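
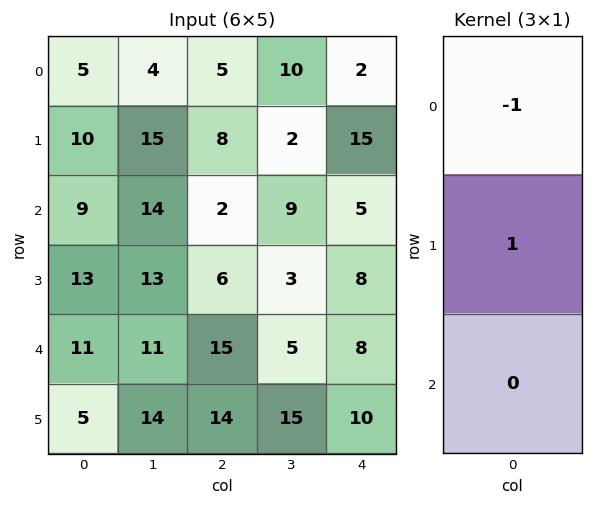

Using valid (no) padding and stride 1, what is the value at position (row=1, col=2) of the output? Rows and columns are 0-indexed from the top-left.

-6

The receptive field on the input at this output position is [8 / 2 / 6]. Elementwise product with the kernel and sum: 8·-1 + 2·1.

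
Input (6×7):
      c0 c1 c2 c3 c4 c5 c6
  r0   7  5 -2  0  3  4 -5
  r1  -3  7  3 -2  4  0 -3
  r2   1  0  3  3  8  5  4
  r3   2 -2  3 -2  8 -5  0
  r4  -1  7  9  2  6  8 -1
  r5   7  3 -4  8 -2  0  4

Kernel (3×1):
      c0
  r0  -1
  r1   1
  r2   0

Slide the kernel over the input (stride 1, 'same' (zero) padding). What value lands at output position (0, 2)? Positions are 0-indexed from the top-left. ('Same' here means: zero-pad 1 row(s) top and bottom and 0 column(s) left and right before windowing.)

The receptive field on the zero-padded input at this output position is [0 / -2 / 3]. Elementwise product with the kernel and sum: 0·-1 + -2·1.

-2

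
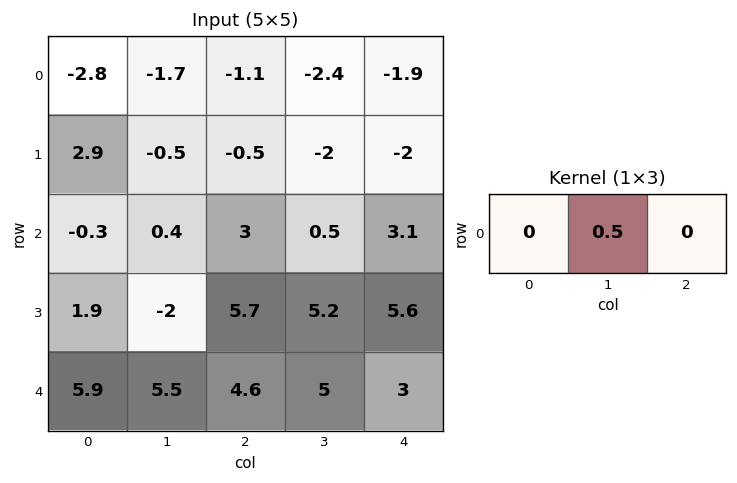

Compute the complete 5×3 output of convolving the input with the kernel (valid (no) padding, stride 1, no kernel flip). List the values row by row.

-0.85 -0.55 -1.2
-0.25 -0.25 -1
0.2 1.5 0.25
-1 2.85 2.6
2.75 2.3 2.5

Output[0,0]: The receptive field on the input at this output position is [-2.8 -1.7 -1.1]. Elementwise product with the kernel and sum: -1.7·0.5.
Output[0,1]: The receptive field on the input at this output position is [-1.7 -1.1 -2.4]. Elementwise product with the kernel and sum: -1.1·0.5.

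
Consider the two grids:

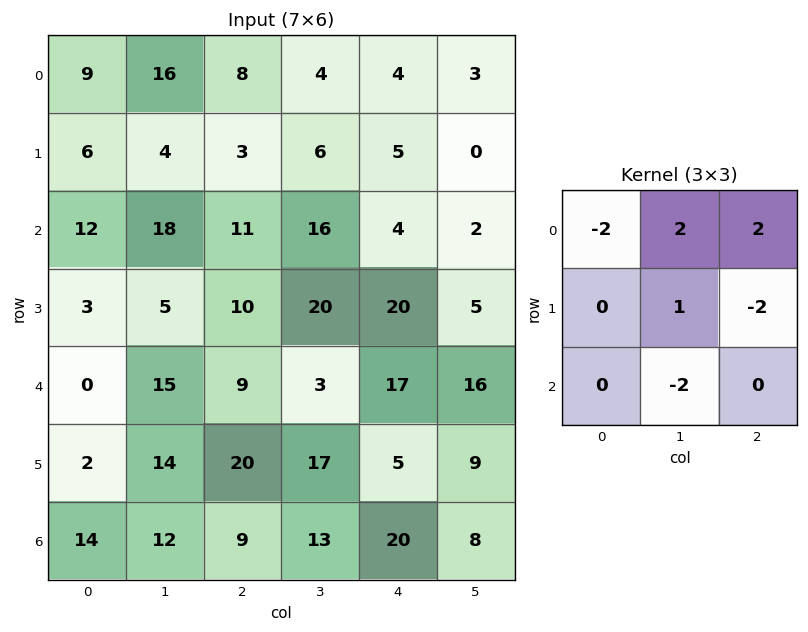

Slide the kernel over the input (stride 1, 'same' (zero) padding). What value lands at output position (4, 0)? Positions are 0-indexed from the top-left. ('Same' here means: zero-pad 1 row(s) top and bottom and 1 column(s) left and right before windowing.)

-18

The receptive field on the zero-padded input at this output position is [0 3 5 / 0 0 15 / 0 2 14]. Elementwise product with the kernel and sum: 0·-2 + 3·2 + 5·2 + 0·1 + 15·-2 + 2·-2.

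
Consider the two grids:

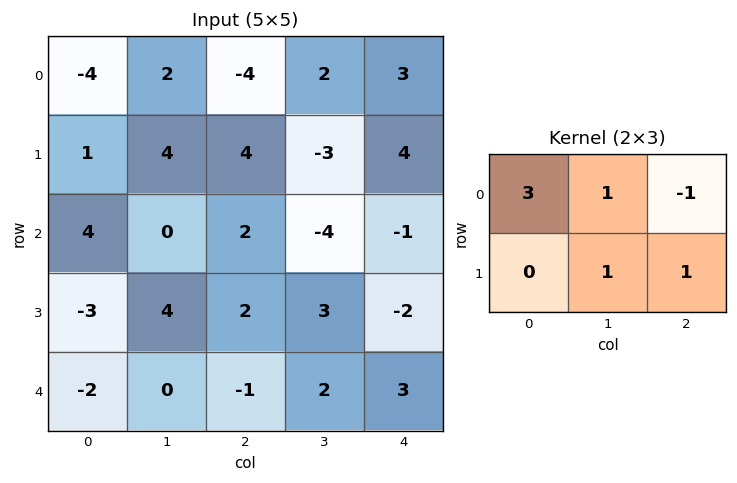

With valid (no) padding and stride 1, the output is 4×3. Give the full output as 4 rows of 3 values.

2 1 -12
5 17 0
16 11 4
-8 12 16

Output[0,0]: The receptive field on the input at this output position is [-4 2 -4 / 1 4 4]. Elementwise product with the kernel and sum: -4·3 + 2·1 + -4·-1 + 4·1 + 4·1.
Output[0,1]: The receptive field on the input at this output position is [2 -4 2 / 4 4 -3]. Elementwise product with the kernel and sum: 2·3 + -4·1 + 2·-1 + 4·1 + -3·1.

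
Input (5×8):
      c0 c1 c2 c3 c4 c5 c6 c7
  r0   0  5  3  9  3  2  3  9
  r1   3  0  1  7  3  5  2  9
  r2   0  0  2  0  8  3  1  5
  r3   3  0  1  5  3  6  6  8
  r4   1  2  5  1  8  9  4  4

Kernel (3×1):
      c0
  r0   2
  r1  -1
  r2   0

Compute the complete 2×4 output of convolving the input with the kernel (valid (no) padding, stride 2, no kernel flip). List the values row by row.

-3 5 3 4
-3 3 13 -4

Output[0,0]: The receptive field on the input at this output position is [0 / 3 / 0]. Elementwise product with the kernel and sum: 0·2 + 3·-1.
Output[0,1]: The receptive field on the input at this output position is [3 / 1 / 2]. Elementwise product with the kernel and sum: 3·2 + 1·-1.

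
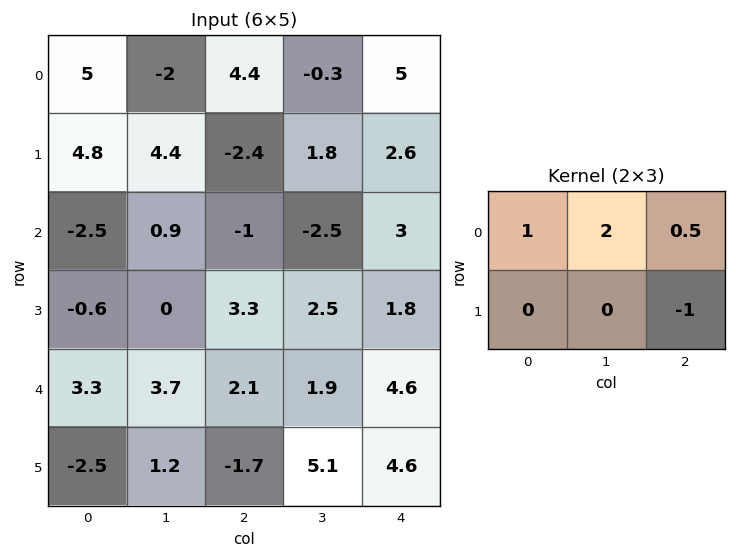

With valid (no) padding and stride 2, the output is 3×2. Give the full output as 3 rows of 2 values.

5.6 3.7
-4.5 -6.3
13.45 3.6

Output[0,0]: The receptive field on the input at this output position is [5 -2 4.4 / 4.8 4.4 -2.4]. Elementwise product with the kernel and sum: 5·1 + -2·2 + 4.4·0.5 + -2.4·-1.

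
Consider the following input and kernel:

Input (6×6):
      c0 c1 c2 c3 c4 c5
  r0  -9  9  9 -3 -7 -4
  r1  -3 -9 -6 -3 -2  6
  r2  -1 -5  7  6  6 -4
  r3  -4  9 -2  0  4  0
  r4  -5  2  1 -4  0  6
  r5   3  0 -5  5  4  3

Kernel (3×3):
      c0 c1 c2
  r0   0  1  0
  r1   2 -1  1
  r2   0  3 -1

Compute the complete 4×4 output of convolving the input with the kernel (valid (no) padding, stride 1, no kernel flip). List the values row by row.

-16 9 -2 17
30 -23 7 12
-19 34 -6 -4
3 -23 17 11

Output[0,0]: The receptive field on the input at this output position is [-9 9 9 / -3 -9 -6 / -1 -5 7]. Elementwise product with the kernel and sum: 9·1 + -3·2 + -9·-1 + -6·1 + -5·3 + 7·-1.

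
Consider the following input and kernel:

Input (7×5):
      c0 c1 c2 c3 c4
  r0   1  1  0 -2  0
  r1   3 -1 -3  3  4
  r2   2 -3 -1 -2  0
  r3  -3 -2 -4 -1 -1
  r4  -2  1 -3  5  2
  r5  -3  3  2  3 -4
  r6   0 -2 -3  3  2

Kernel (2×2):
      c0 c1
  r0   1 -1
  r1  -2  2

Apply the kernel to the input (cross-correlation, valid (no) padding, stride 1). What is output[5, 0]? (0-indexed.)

The receptive field on the input at this output position is [-3 3 / 0 -2]. Elementwise product with the kernel and sum: -3·1 + 3·-1 + 0·-2 + -2·2.

-10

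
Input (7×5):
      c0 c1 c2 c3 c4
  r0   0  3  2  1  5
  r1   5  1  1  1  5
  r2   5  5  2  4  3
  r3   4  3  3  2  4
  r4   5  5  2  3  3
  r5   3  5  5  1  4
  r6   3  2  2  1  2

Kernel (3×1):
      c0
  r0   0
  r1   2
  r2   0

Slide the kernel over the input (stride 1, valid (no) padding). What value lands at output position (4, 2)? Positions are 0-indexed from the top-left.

The receptive field on the input at this output position is [2 / 5 / 2]. Elementwise product with the kernel and sum: 5·2.

10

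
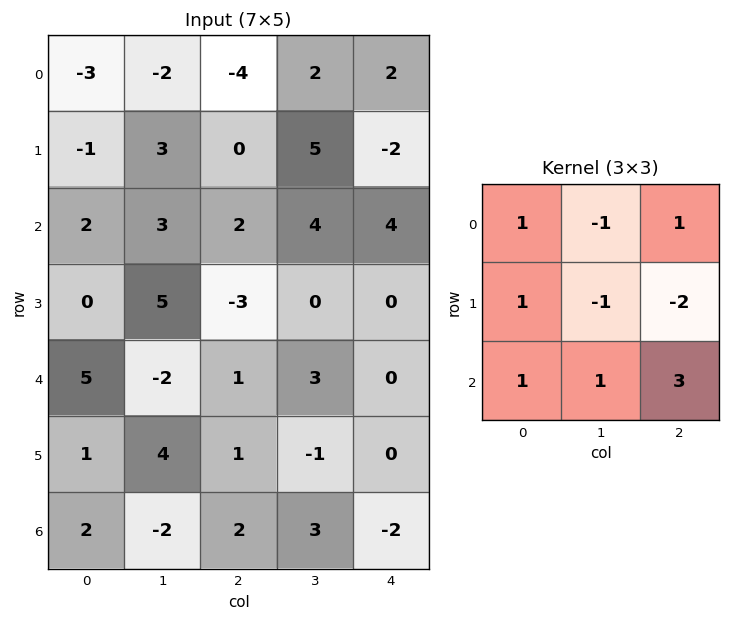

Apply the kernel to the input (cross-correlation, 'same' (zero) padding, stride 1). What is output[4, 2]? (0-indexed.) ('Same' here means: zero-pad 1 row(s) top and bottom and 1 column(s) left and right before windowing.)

The receptive field on the zero-padded input at this output position is [5 -3 0 / -2 1 3 / 4 1 -1]. Elementwise product with the kernel and sum: 5·1 + -3·-1 + 0·1 + -2·1 + 1·-1 + 3·-2 + 4·1 + 1·1 + -1·3.

1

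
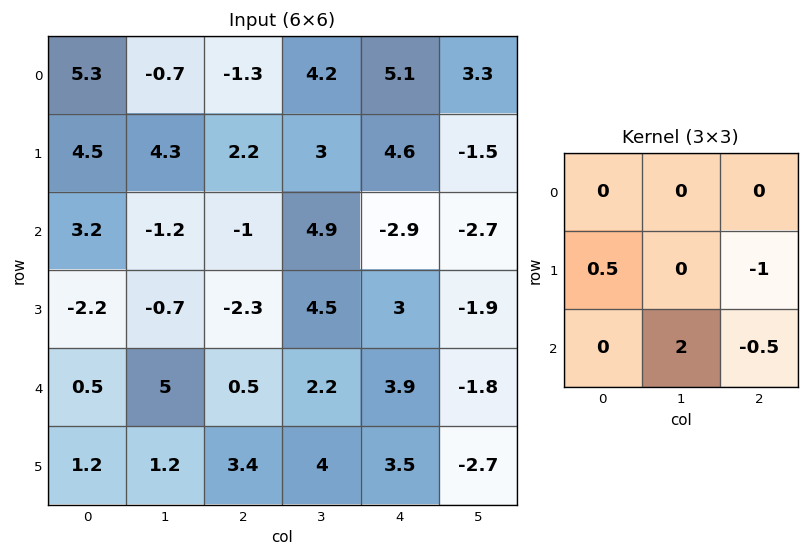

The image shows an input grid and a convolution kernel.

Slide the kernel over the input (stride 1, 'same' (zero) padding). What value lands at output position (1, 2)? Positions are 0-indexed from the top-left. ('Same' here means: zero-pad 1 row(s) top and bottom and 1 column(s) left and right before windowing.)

-5.3

The receptive field on the zero-padded input at this output position is [-0.7 -1.3 4.2 / 4.3 2.2 3 / -1.2 -1 4.9]. Elementwise product with the kernel and sum: 4.3·0.5 + 3·-1 + -1·2 + 4.9·-0.5.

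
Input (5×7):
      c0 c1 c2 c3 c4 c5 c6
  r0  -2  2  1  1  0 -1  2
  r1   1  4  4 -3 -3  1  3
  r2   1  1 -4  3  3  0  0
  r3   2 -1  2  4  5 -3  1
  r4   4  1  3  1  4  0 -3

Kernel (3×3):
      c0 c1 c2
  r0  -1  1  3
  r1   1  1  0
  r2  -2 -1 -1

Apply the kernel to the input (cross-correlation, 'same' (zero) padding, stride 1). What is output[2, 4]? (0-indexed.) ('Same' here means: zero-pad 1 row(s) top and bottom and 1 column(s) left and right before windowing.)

The receptive field on the zero-padded input at this output position is [-3 -3 1 / 3 3 0 / 4 5 -3]. Elementwise product with the kernel and sum: -3·-1 + -3·1 + 1·3 + 3·1 + 3·1 + 4·-2 + 5·-1 + -3·-1.

-1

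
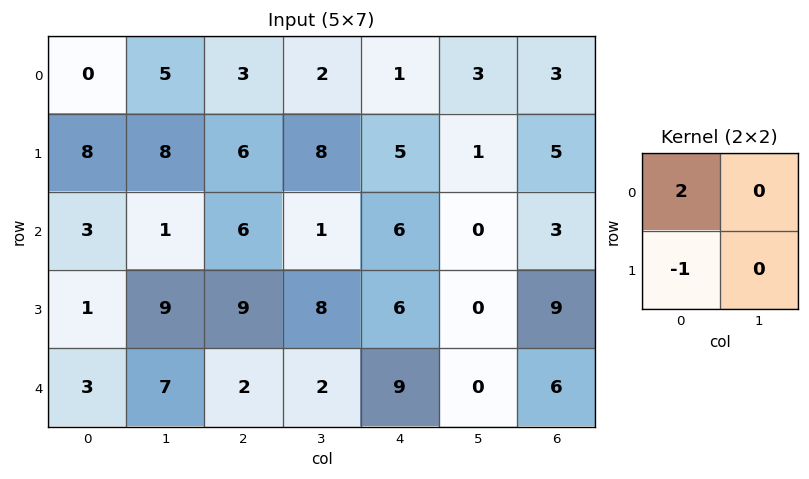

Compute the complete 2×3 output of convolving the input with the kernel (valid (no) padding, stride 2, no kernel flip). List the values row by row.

-8 0 -3
5 3 6

Output[0,0]: The receptive field on the input at this output position is [0 5 / 8 8]. Elementwise product with the kernel and sum: 0·2 + 8·-1.
Output[0,1]: The receptive field on the input at this output position is [3 2 / 6 8]. Elementwise product with the kernel and sum: 3·2 + 6·-1.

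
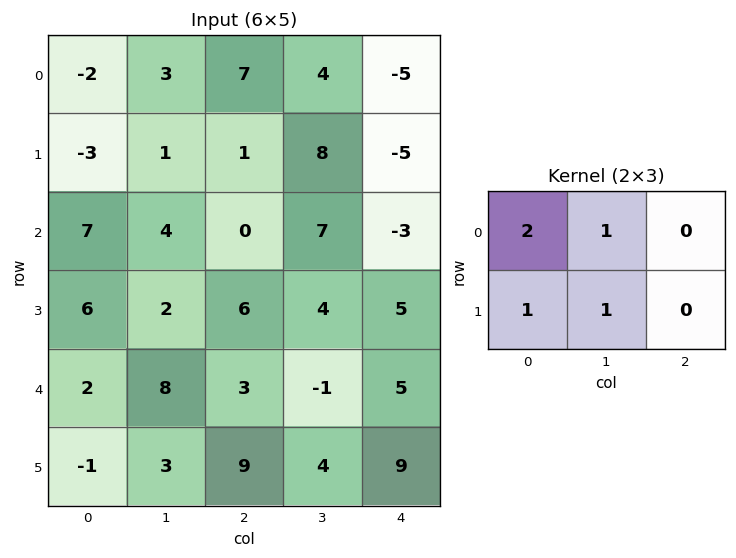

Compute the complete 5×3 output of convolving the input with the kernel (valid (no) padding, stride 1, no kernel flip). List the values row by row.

-3 15 27
6 7 17
26 16 17
24 21 18
14 31 18

Output[0,0]: The receptive field on the input at this output position is [-2 3 7 / -3 1 1]. Elementwise product with the kernel and sum: -2·2 + 3·1 + -3·1 + 1·1.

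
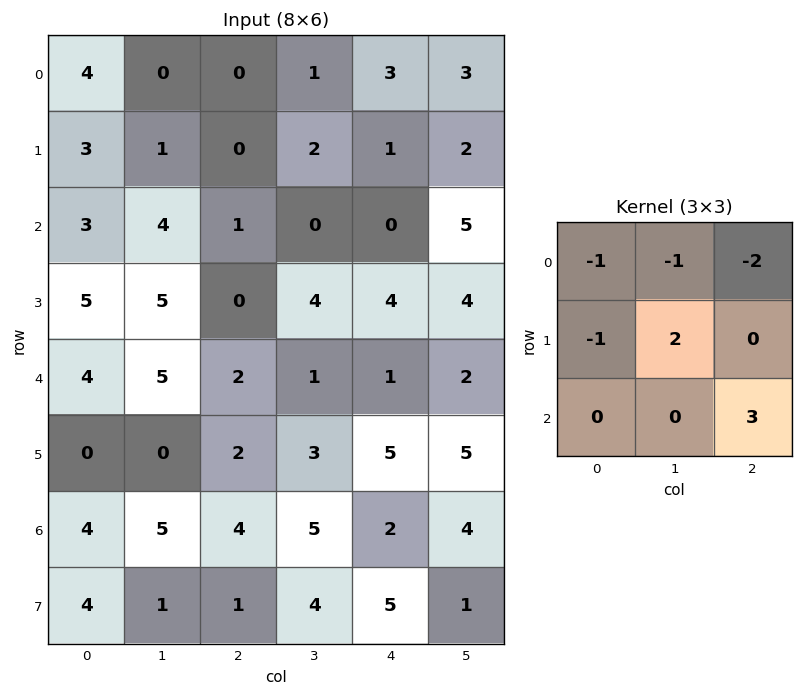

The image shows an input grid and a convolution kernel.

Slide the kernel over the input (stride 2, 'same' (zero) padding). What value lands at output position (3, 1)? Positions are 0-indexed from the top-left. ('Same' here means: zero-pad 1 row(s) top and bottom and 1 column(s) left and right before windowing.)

The receptive field on the zero-padded input at this output position is [0 2 3 / 5 4 5 / 1 1 4]. Elementwise product with the kernel and sum: 0·-1 + 2·-1 + 3·-2 + 5·-1 + 4·2 + 4·3.

7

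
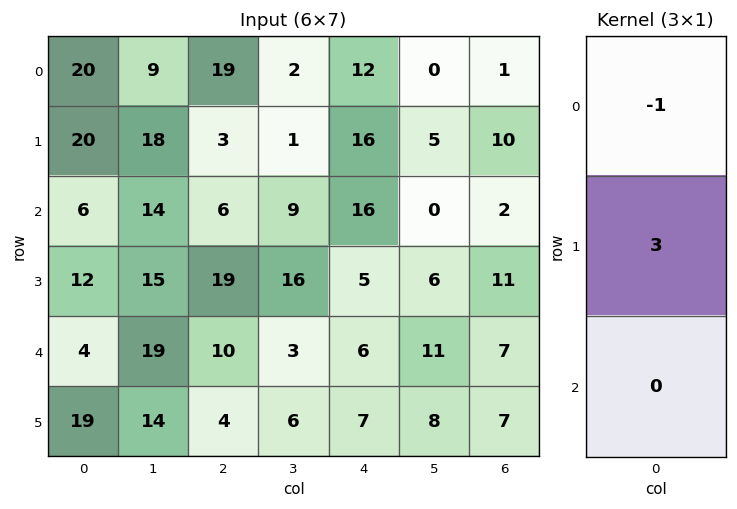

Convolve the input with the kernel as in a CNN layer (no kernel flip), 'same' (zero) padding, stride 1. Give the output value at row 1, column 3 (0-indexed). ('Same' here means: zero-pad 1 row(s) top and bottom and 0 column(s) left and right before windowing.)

The receptive field on the zero-padded input at this output position is [2 / 1 / 9]. Elementwise product with the kernel and sum: 2·-1 + 1·3.

1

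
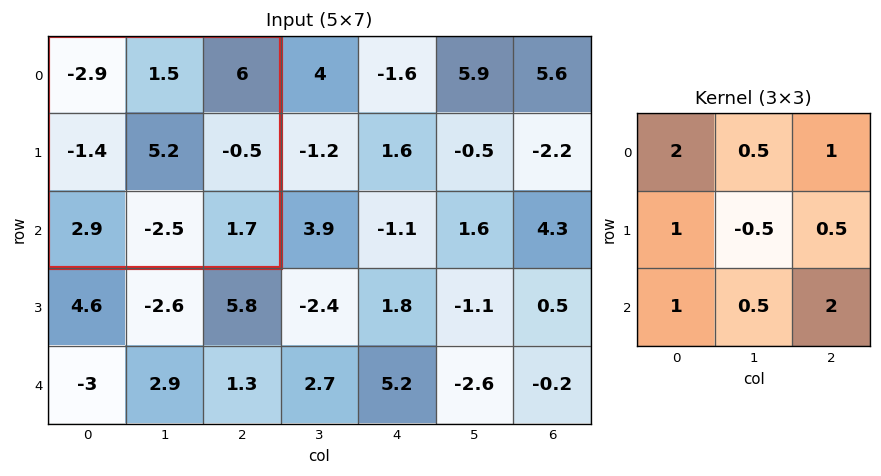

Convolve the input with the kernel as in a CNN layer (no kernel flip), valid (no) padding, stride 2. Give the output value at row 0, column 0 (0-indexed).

1.75

The receptive field on the input at this output position is [-2.9 1.5 6 / -1.4 5.2 -0.5 / 2.9 -2.5 1.7]. Elementwise product with the kernel and sum: -2.9·2 + 1.5·0.5 + 6·1 + -1.4·1 + 5.2·-0.5 + -0.5·0.5 + 2.9·1 + -2.5·0.5 + 1.7·2.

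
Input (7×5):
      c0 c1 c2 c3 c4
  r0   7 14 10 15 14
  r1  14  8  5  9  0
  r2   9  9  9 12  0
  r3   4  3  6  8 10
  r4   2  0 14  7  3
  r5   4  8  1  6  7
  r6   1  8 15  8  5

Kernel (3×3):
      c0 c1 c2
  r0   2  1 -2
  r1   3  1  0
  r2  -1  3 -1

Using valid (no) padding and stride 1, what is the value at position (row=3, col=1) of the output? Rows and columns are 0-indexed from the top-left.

-1

The receptive field on the input at this output position is [3 6 8 / 0 14 7 / 8 1 6]. Elementwise product with the kernel and sum: 3·2 + 6·1 + 8·-2 + 0·3 + 14·1 + 8·-1 + 1·3 + 6·-1.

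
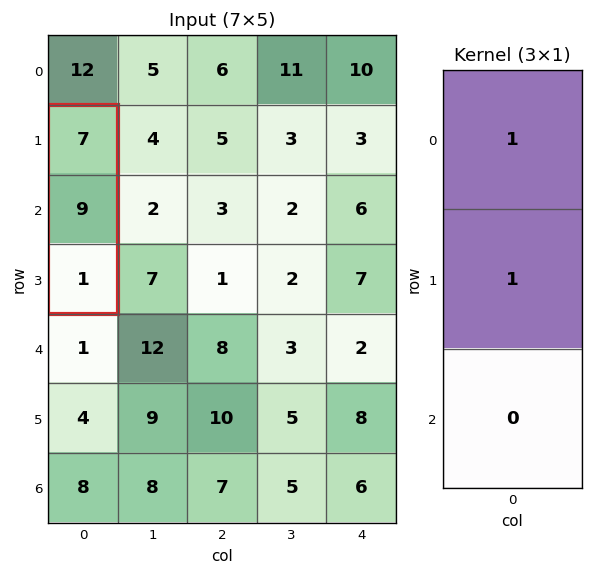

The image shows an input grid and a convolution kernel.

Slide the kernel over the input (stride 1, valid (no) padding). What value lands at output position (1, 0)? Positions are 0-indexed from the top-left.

The receptive field on the input at this output position is [7 / 9 / 1]. Elementwise product with the kernel and sum: 7·1 + 9·1.

16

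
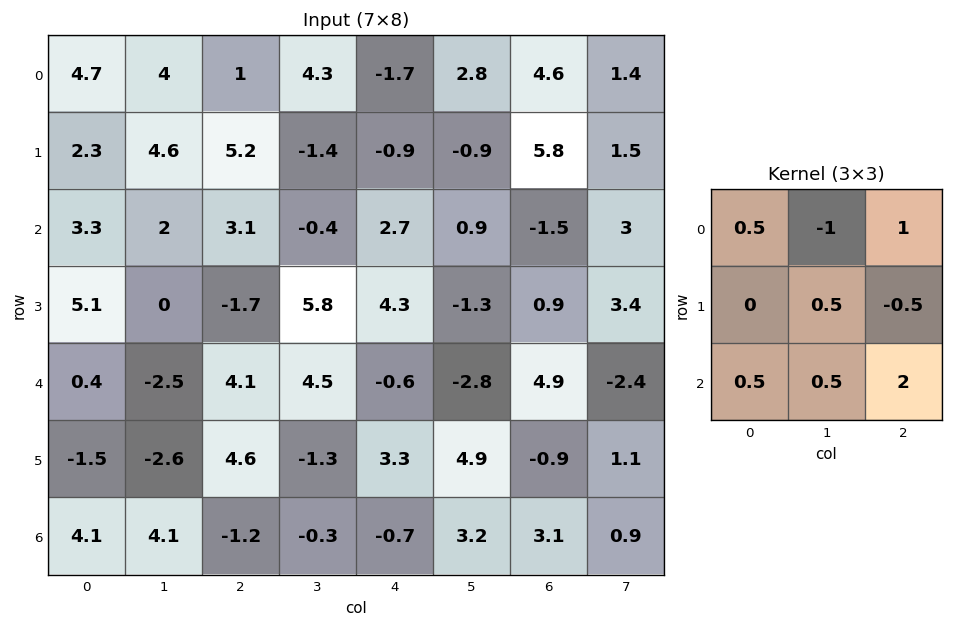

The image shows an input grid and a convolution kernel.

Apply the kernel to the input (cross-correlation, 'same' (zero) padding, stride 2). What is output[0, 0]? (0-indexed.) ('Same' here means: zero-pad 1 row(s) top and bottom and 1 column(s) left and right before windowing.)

10.7

The receptive field on the zero-padded input at this output position is [0 0 0 / 0 4.7 4 / 0 2.3 4.6]. Elementwise product with the kernel and sum: 0·0.5 + 0·-1 + 0·1 + 4.7·0.5 + 4·-0.5 + 0·0.5 + 2.3·0.5 + 4.6·2.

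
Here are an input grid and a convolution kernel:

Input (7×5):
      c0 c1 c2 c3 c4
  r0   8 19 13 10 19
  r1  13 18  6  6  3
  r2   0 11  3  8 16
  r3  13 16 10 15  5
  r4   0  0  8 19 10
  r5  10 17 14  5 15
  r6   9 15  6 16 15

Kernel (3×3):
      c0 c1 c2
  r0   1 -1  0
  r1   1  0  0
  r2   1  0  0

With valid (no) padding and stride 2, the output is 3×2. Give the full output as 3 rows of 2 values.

Output[0,0]: The receptive field on the input at this output position is [8 19 13 / 13 18 6 / 0 11 3]. Elementwise product with the kernel and sum: 8·1 + 19·-1 + 13·1 + 0·1.
Output[0,1]: The receptive field on the input at this output position is [13 10 19 / 6 6 3 / 3 8 16]. Elementwise product with the kernel and sum: 13·1 + 10·-1 + 6·1 + 3·1.

2 12
2 13
19 9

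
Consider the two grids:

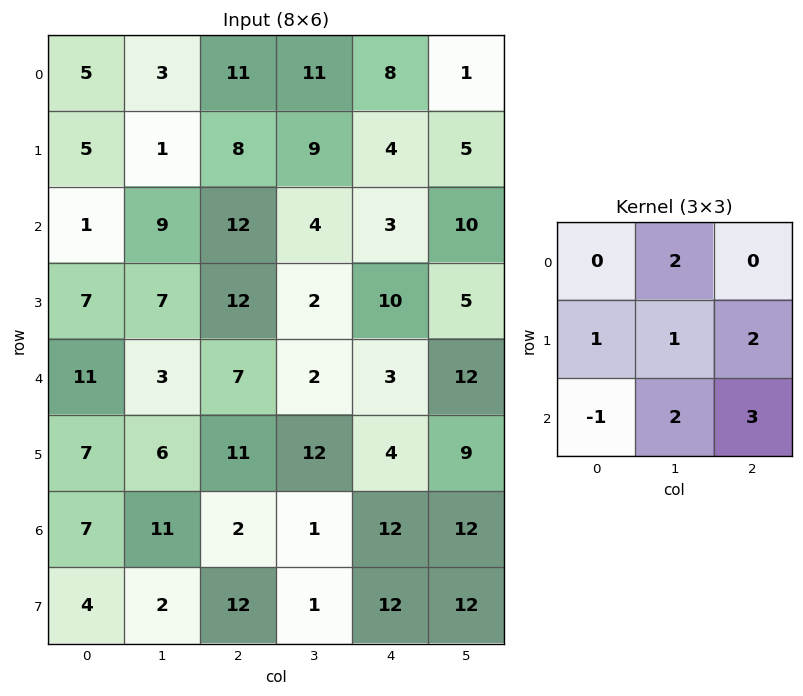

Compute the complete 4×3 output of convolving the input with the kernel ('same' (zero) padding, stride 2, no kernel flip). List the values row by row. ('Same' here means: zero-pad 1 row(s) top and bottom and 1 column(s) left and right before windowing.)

24 78 35
64 68 68
63 90 72
57 62 104

Output[0,0]: The receptive field on the zero-padded input at this output position is [0 0 0 / 0 5 3 / 0 5 1]. Elementwise product with the kernel and sum: 0·2 + 0·1 + 5·1 + 3·2 + 0·-1 + 5·2 + 1·3.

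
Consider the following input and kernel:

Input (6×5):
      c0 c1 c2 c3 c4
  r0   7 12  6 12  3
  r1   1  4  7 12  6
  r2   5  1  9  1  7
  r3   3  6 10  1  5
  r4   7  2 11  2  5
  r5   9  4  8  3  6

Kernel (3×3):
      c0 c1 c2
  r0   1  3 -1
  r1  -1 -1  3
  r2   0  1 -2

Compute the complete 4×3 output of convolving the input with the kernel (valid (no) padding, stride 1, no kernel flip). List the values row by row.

Output[0,0]: The receptive field on the input at this output position is [7 12 6 / 1 4 7 / 5 1 9]. Elementwise product with the kernel and sum: 7·1 + 12·3 + 6·-1 + 1·-1 + 4·-1 + 7·3 + 1·1 + 9·-2.
Output[0,1]: The receptive field on the input at this output position is [12 6 12 / 4 7 12 / 1 9 1]. Elementwise product with the kernel and sum: 12·1 + 6·3 + 12·-1 + 4·-1 + 7·-1 + 12·3 + 9·1 + 1·-2.

36 50 25
13 14 39
0 21 1
23 30 1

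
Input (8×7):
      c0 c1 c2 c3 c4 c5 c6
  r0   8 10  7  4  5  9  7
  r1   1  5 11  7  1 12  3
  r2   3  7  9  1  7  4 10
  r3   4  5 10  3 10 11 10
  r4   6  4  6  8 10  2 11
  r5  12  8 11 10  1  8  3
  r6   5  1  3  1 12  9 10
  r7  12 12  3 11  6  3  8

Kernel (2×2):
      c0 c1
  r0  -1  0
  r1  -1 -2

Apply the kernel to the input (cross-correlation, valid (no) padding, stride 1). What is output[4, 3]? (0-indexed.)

The receptive field on the input at this output position is [8 10 / 10 1]. Elementwise product with the kernel and sum: 8·-1 + 10·-1 + 1·-2.

-20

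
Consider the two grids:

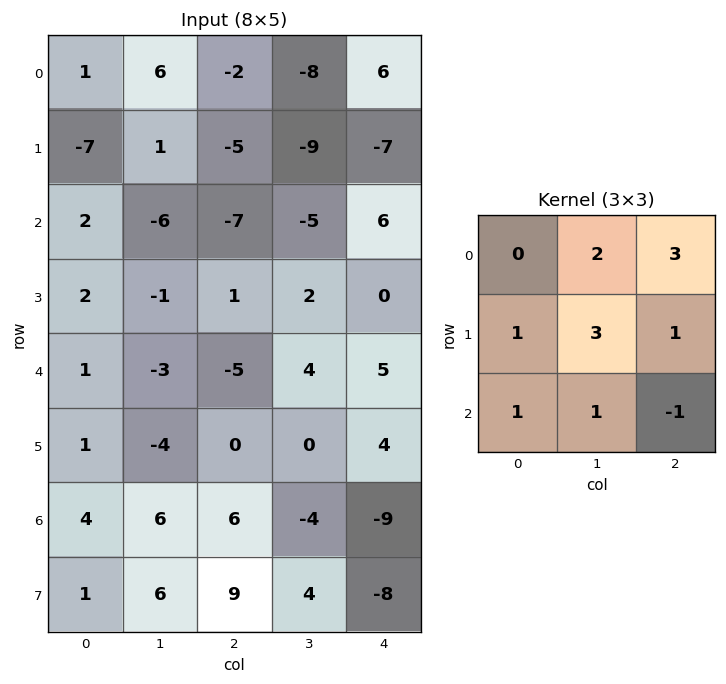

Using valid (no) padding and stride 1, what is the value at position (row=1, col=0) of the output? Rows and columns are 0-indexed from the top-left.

The receptive field on the input at this output position is [-7 1 -5 / 2 -6 -7 / 2 -1 1]. Elementwise product with the kernel and sum: 1·2 + -5·3 + 2·1 + -6·3 + -7·1 + 2·1 + -1·1 + 1·-1.

-36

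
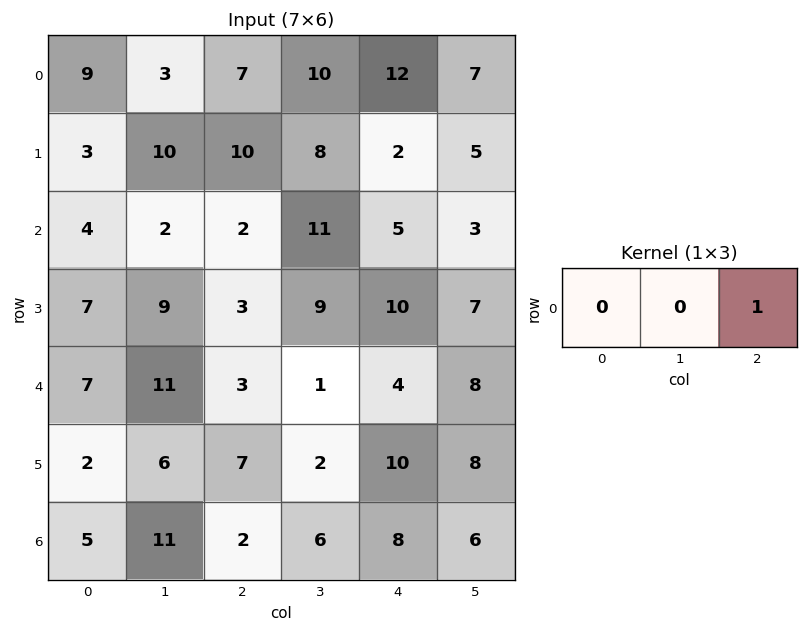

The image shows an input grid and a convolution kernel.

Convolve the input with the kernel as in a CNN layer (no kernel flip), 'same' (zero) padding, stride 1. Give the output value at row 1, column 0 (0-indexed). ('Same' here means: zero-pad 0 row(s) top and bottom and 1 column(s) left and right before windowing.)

10

The receptive field on the zero-padded input at this output position is [0 3 10]. Elementwise product with the kernel and sum: 10·1.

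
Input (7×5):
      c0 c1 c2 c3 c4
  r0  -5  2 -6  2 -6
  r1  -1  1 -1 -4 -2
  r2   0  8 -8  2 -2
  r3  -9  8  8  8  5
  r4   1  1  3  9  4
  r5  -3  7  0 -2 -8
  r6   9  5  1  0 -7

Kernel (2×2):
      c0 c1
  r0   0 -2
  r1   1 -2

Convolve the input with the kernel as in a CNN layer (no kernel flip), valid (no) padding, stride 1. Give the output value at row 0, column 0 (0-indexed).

-7

The receptive field on the input at this output position is [-5 2 / -1 1]. Elementwise product with the kernel and sum: 2·-2 + -1·1 + 1·-2.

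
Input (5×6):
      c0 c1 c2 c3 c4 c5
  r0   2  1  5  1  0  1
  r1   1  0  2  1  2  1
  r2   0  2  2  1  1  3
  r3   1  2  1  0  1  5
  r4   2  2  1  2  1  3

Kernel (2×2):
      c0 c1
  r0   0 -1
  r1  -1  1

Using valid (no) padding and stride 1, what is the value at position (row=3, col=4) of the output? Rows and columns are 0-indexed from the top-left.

-3

The receptive field on the input at this output position is [1 5 / 1 3]. Elementwise product with the kernel and sum: 5·-1 + 1·-1 + 3·1.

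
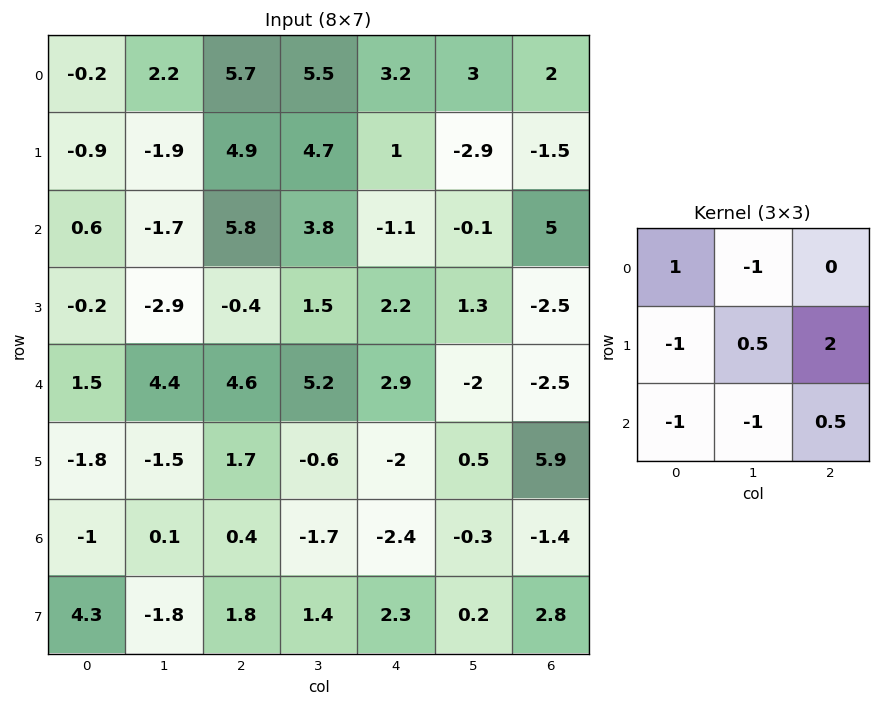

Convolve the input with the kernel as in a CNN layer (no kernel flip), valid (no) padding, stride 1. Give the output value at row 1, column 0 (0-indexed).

The receptive field on the input at this output position is [-0.9 -1.9 4.9 / 0.6 -1.7 5.8 / -0.2 -2.9 -0.4]. Elementwise product with the kernel and sum: -0.9·1 + -1.9·-1 + 0.6·-1 + -1.7·0.5 + 5.8·2 + -0.2·-1 + -2.9·-1 + -0.4·0.5.

14.05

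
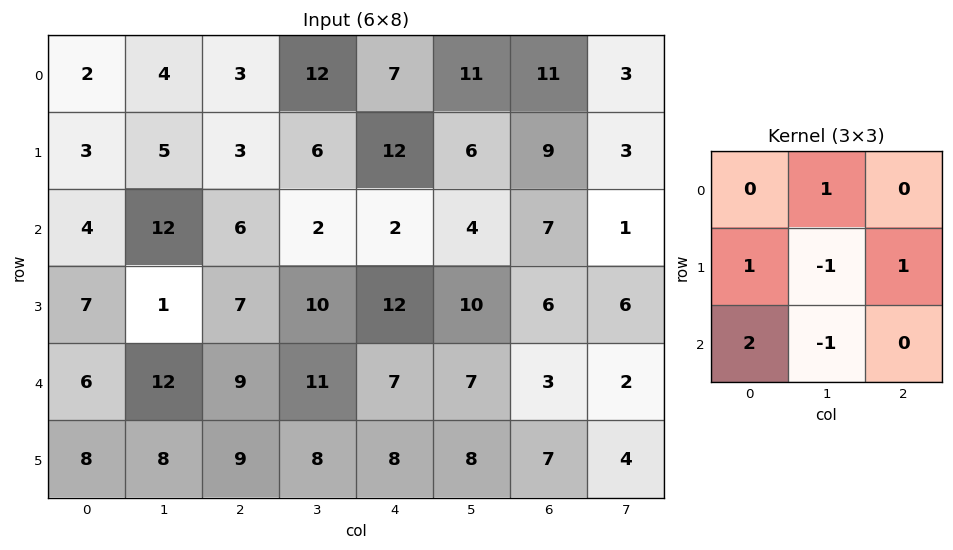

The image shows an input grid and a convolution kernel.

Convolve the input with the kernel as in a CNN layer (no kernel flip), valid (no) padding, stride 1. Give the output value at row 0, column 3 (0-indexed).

9

The receptive field on the input at this output position is [12 7 11 / 6 12 6 / 2 2 4]. Elementwise product with the kernel and sum: 7·1 + 6·1 + 12·-1 + 6·1 + 2·2 + 2·-1.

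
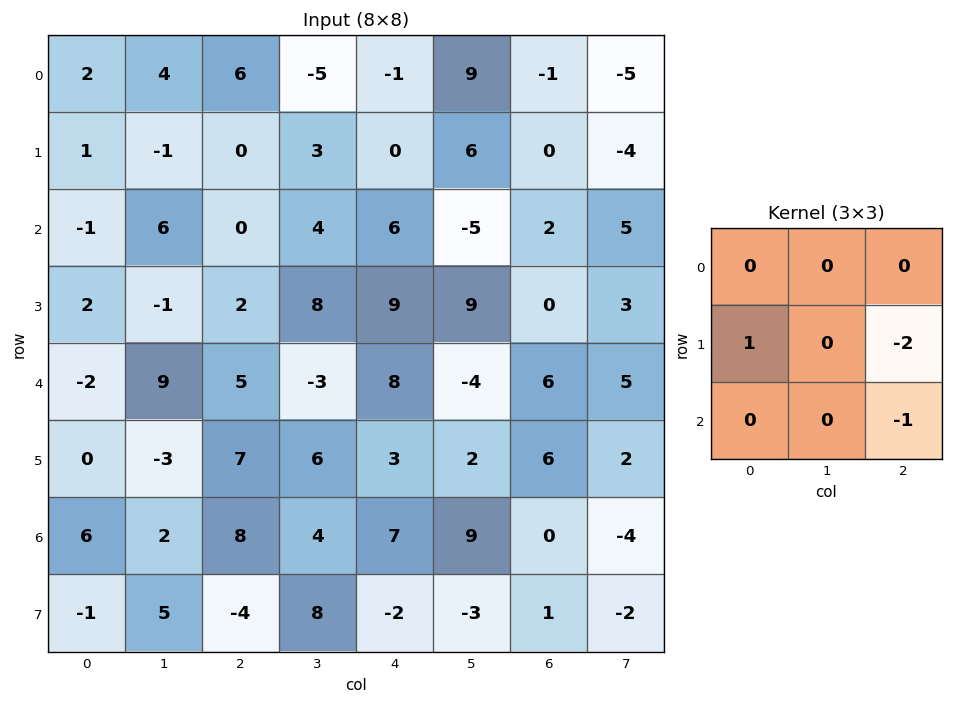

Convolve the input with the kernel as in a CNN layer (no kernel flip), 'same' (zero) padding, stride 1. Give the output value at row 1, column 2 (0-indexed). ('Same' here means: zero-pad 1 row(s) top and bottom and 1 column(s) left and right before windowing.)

-11

The receptive field on the zero-padded input at this output position is [4 6 -5 / -1 0 3 / 6 0 4]. Elementwise product with the kernel and sum: -1·1 + 3·-2 + 4·-1.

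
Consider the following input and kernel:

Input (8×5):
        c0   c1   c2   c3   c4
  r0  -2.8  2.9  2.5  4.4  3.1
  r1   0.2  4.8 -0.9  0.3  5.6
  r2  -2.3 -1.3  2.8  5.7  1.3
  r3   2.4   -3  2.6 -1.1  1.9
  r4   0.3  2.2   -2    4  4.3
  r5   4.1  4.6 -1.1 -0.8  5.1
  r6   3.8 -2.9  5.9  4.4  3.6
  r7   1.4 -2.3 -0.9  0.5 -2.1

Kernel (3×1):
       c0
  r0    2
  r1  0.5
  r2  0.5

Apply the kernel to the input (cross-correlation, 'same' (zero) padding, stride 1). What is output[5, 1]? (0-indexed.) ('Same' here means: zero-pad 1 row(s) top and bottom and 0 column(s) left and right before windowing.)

The receptive field on the zero-padded input at this output position is [2.2 / 4.6 / -2.9]. Elementwise product with the kernel and sum: 2.2·2 + 4.6·0.5 + -2.9·0.5.

5.25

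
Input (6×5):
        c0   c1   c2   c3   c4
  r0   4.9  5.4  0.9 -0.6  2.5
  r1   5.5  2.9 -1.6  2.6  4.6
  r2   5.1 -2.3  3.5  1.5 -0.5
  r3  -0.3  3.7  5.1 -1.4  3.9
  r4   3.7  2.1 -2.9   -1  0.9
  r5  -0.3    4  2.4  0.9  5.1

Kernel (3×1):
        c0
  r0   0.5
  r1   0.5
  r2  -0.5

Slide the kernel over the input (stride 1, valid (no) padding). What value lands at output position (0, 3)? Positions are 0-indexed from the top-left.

0.25

The receptive field on the input at this output position is [-0.6 / 2.6 / 1.5]. Elementwise product with the kernel and sum: -0.6·0.5 + 2.6·0.5 + 1.5·-0.5.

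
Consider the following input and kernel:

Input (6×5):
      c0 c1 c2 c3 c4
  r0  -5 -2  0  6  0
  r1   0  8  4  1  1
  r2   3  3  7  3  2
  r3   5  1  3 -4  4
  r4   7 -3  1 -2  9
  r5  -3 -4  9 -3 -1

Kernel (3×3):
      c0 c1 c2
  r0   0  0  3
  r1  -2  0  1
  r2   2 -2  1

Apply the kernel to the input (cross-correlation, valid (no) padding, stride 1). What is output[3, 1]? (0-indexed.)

The receptive field on the input at this output position is [1 3 -4 / -3 1 -2 / -4 9 -3]. Elementwise product with the kernel and sum: -4·3 + -3·-2 + -2·1 + -4·2 + 9·-2 + -3·1.

-37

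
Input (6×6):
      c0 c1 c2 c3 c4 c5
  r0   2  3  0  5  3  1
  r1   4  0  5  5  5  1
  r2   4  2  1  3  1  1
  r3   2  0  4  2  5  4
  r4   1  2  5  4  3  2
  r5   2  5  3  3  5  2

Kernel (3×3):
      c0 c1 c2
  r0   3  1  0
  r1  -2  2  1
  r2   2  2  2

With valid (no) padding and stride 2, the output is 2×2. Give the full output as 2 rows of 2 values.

Output[0,0]: The receptive field on the input at this output position is [2 3 0 / 4 0 5 / 4 2 1]. Elementwise product with the kernel and sum: 2·3 + 3·1 + 4·-2 + 0·2 + 5·1 + 4·2 + 2·2 + 1·2.

20 20
30 31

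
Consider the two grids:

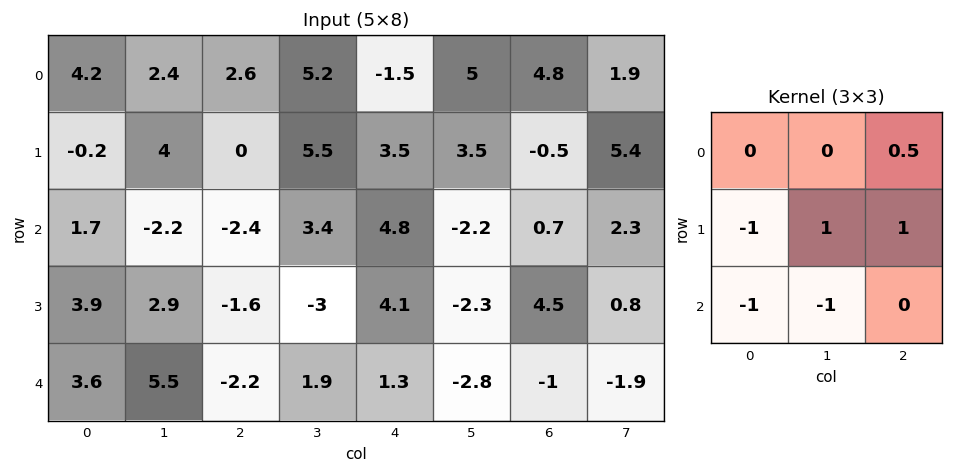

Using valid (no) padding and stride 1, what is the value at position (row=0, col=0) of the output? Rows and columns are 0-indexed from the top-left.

The receptive field on the input at this output position is [4.2 2.4 2.6 / -0.2 4 0 / 1.7 -2.2 -2.4]. Elementwise product with the kernel and sum: 2.6·0.5 + -0.2·-1 + 4·1 + 0·1 + 1.7·-1 + -2.2·-1.

6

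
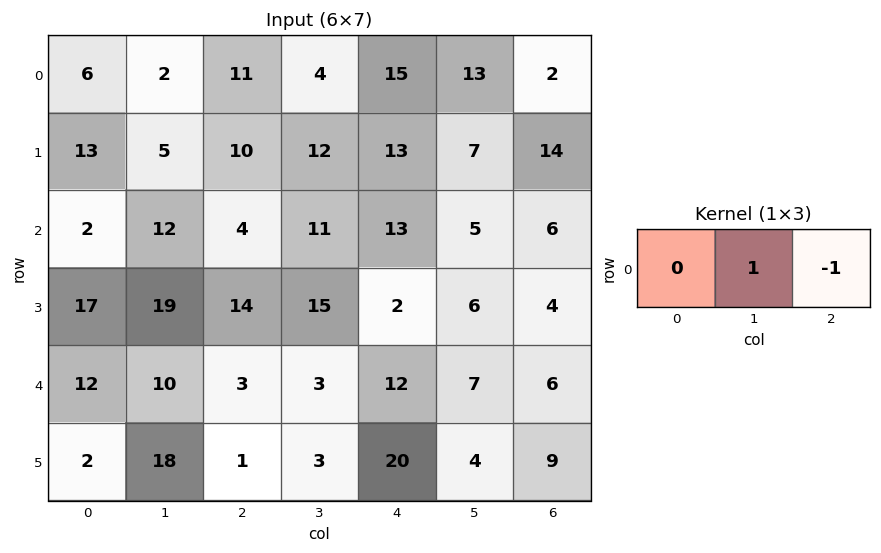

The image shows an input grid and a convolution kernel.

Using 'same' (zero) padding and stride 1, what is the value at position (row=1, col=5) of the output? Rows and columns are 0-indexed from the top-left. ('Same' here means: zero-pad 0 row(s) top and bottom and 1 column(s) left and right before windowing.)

-7

The receptive field on the zero-padded input at this output position is [13 7 14]. Elementwise product with the kernel and sum: 7·1 + 14·-1.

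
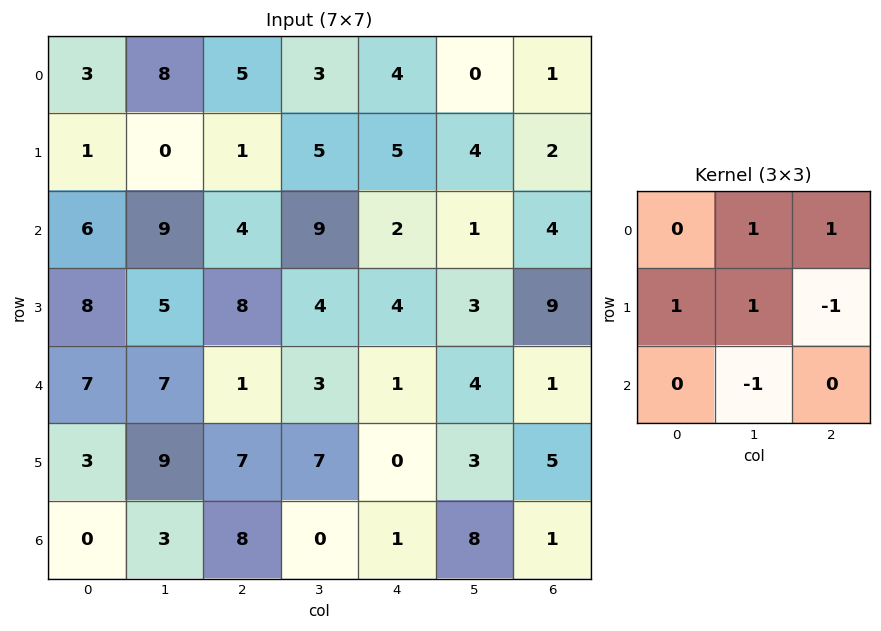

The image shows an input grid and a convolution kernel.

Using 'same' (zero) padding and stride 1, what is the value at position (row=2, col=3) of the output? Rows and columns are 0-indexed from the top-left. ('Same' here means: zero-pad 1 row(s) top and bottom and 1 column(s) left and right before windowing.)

The receptive field on the zero-padded input at this output position is [1 5 5 / 4 9 2 / 8 4 4]. Elementwise product with the kernel and sum: 5·1 + 5·1 + 4·1 + 9·1 + 2·-1 + 4·-1.

17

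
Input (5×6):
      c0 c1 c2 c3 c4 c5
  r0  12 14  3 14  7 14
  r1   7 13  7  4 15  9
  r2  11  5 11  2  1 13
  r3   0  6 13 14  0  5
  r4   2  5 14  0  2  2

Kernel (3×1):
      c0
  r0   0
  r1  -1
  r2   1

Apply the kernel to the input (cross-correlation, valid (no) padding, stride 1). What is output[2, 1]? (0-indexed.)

The receptive field on the input at this output position is [5 / 6 / 5]. Elementwise product with the kernel and sum: 6·-1 + 5·1.

-1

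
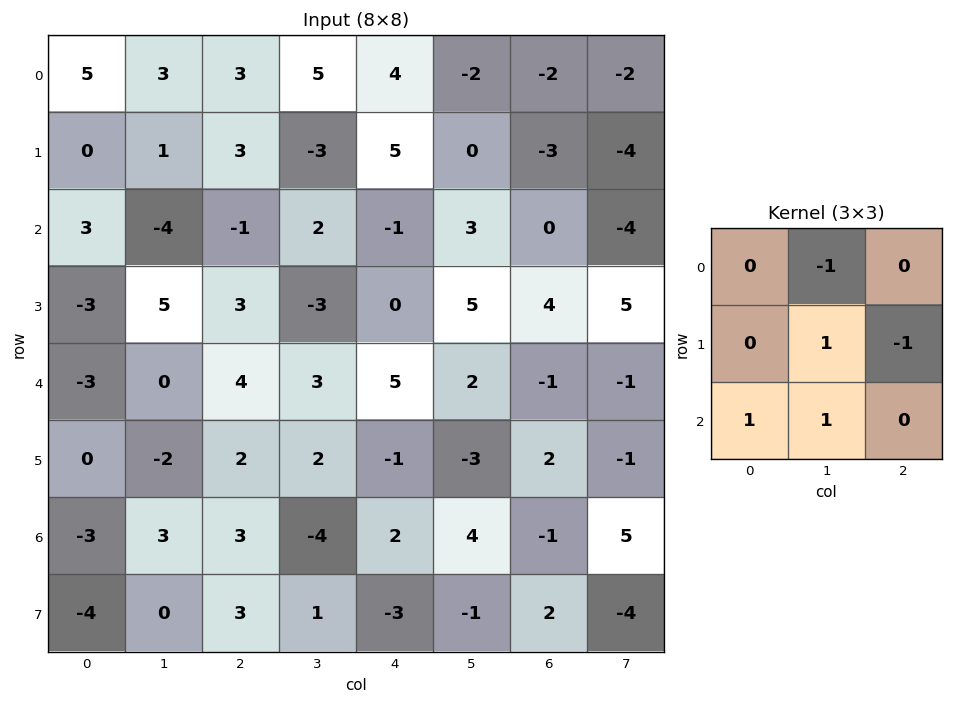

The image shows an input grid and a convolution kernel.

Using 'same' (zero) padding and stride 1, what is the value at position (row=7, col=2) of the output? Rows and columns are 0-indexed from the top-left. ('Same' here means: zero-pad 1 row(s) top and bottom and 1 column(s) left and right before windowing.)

The receptive field on the zero-padded input at this output position is [3 3 -4 / 0 3 1 / 0 0 0]. Elementwise product with the kernel and sum: 3·-1 + 3·1 + 1·-1 + 0·1 + 0·1.

-1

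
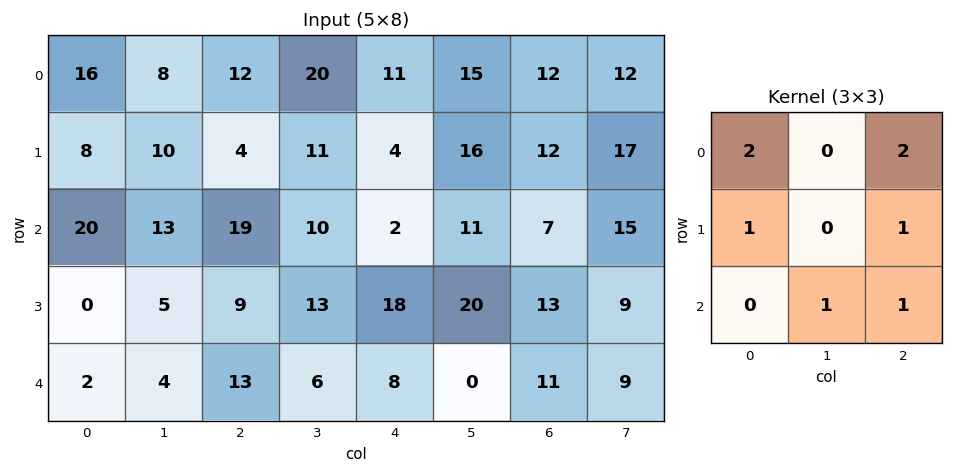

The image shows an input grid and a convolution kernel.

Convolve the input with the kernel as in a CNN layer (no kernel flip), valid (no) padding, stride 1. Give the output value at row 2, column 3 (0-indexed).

The receptive field on the input at this output position is [10 2 11 / 13 18 20 / 6 8 0]. Elementwise product with the kernel and sum: 10·2 + 11·2 + 13·1 + 20·1 + 8·1 + 0·1.

83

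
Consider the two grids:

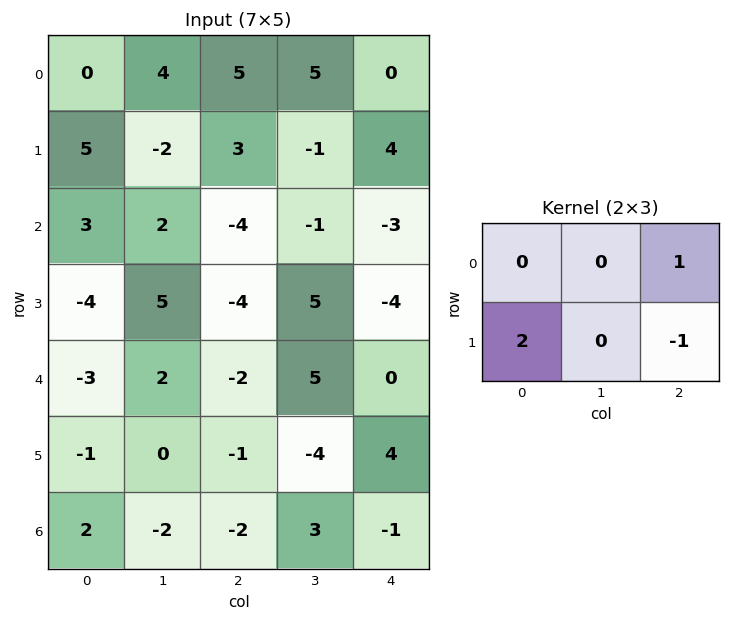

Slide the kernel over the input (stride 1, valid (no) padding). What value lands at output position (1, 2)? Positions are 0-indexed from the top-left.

-1

The receptive field on the input at this output position is [3 -1 4 / -4 -1 -3]. Elementwise product with the kernel and sum: 4·1 + -4·2 + -3·-1.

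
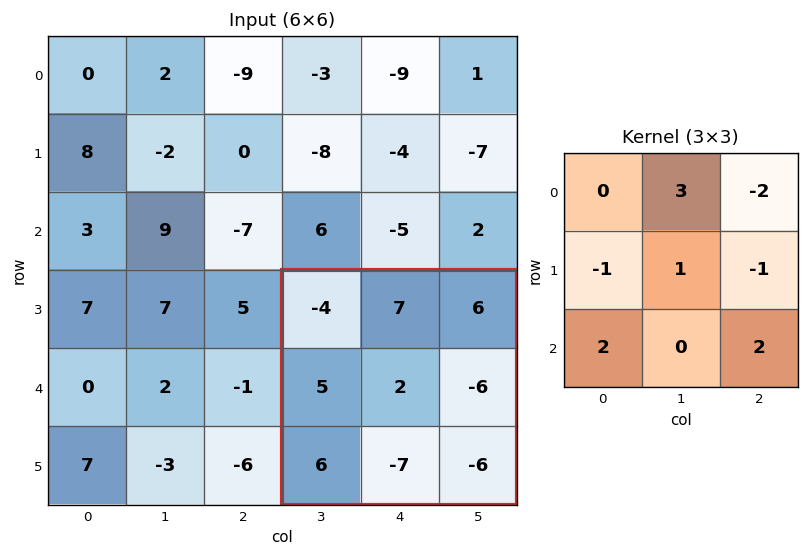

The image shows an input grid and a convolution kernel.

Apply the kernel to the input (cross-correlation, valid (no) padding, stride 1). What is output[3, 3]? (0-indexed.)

12

The receptive field on the input at this output position is [-4 7 6 / 5 2 -6 / 6 -7 -6]. Elementwise product with the kernel and sum: 7·3 + 6·-2 + 5·-1 + 2·1 + -6·-1 + 6·2 + -6·2.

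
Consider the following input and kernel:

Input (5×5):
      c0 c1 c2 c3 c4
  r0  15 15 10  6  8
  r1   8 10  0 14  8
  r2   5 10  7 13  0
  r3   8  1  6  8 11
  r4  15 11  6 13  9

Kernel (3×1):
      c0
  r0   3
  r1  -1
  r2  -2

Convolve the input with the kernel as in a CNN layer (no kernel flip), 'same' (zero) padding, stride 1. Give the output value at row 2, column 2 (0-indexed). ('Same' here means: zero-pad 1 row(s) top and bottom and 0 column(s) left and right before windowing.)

The receptive field on the zero-padded input at this output position is [0 / 7 / 6]. Elementwise product with the kernel and sum: 0·3 + 7·-1 + 6·-2.

-19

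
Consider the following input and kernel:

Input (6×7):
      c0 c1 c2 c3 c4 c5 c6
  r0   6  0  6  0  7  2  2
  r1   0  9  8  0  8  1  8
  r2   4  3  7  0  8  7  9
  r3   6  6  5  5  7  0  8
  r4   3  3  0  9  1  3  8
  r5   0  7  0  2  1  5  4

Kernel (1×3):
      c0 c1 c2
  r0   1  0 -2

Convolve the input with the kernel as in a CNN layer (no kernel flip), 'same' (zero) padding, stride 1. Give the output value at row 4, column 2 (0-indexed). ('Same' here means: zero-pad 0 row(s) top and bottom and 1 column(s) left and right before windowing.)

The receptive field on the zero-padded input at this output position is [3 0 9]. Elementwise product with the kernel and sum: 3·1 + 9·-2.

-15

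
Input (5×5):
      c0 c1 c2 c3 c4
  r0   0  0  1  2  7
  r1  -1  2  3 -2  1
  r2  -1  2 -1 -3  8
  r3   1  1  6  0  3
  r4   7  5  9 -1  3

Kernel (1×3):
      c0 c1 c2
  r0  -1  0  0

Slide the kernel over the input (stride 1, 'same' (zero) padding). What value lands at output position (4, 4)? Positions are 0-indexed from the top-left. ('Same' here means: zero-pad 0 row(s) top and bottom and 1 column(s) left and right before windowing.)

1

The receptive field on the zero-padded input at this output position is [-1 3 0]. Elementwise product with the kernel and sum: -1·-1.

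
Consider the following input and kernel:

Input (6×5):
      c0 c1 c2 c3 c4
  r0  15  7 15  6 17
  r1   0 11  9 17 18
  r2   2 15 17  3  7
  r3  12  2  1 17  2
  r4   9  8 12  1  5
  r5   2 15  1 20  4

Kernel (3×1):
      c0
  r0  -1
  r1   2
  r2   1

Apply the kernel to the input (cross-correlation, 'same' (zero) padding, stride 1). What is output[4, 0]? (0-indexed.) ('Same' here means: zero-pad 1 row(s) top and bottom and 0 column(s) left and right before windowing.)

The receptive field on the zero-padded input at this output position is [12 / 9 / 2]. Elementwise product with the kernel and sum: 12·-1 + 9·2 + 2·1.

8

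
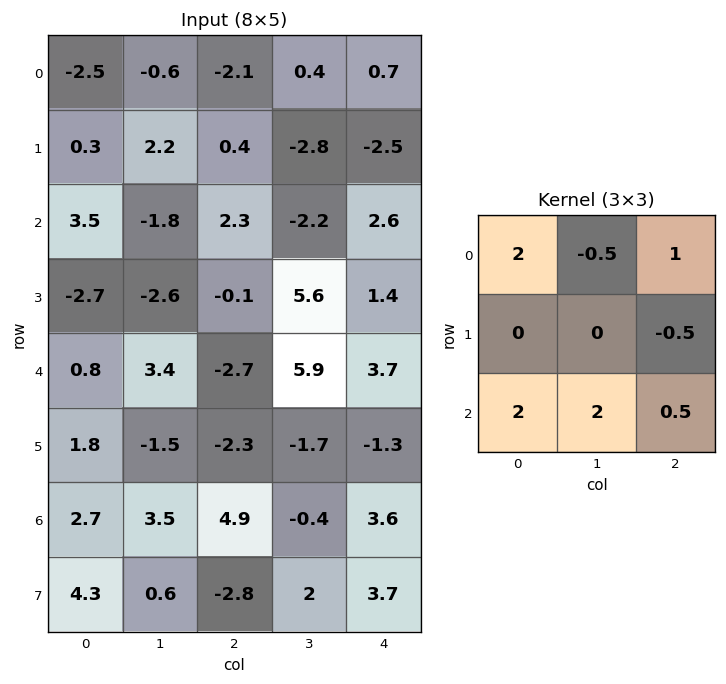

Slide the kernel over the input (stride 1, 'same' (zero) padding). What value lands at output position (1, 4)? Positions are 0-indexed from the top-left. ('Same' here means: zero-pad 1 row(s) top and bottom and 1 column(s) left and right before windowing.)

The receptive field on the zero-padded input at this output position is [0.4 0.7 0 / -2.8 -2.5 0 / -2.2 2.6 0]. Elementwise product with the kernel and sum: 0.4·2 + 0.7·-0.5 + 0·1 + 0·-0.5 + -2.2·2 + 2.6·2 + 0·0.5.

1.25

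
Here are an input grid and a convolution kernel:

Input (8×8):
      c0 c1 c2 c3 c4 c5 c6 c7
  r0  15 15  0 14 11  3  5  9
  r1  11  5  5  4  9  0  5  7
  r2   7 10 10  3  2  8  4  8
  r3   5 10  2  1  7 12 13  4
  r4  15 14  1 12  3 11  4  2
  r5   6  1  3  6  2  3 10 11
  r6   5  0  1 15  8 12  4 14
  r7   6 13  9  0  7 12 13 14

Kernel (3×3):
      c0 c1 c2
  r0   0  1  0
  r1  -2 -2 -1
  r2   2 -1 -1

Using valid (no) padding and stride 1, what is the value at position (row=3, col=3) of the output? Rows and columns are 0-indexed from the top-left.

The receptive field on the input at this output position is [1 7 12 / 12 3 11 / 6 2 3]. Elementwise product with the kernel and sum: 7·1 + 12·-2 + 3·-2 + 11·-1 + 6·2 + 2·-1 + 3·-1.

-27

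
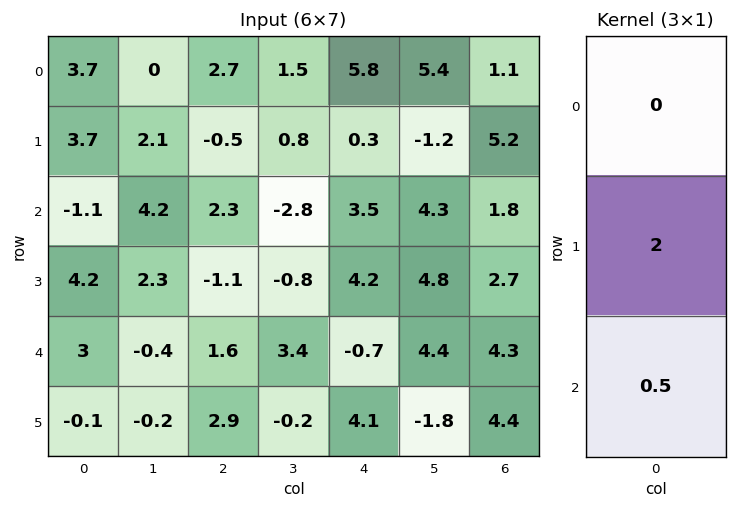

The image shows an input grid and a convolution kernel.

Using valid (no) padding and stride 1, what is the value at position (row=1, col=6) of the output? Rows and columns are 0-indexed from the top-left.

4.95

The receptive field on the input at this output position is [5.2 / 1.8 / 2.7]. Elementwise product with the kernel and sum: 1.8·2 + 2.7·0.5.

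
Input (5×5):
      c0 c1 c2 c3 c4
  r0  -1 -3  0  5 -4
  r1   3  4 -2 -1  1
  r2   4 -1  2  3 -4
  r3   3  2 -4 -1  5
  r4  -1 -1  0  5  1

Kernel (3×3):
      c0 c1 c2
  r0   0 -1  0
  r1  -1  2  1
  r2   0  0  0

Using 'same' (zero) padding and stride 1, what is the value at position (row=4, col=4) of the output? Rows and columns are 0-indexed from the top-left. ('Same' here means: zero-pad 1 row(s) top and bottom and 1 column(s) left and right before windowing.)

The receptive field on the zero-padded input at this output position is [-1 5 0 / 5 1 0 / 0 0 0]. Elementwise product with the kernel and sum: 5·-1 + 5·-1 + 1·2 + 0·1.

-8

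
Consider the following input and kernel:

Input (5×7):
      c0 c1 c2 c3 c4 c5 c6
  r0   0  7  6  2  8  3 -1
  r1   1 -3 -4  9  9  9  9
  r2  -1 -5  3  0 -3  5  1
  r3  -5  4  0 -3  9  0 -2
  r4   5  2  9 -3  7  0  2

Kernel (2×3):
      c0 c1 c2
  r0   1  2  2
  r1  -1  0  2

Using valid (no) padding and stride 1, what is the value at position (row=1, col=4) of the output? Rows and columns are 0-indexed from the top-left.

50

The receptive field on the input at this output position is [9 9 9 / -3 5 1]. Elementwise product with the kernel and sum: 9·1 + 9·2 + 9·2 + -3·-1 + 1·2.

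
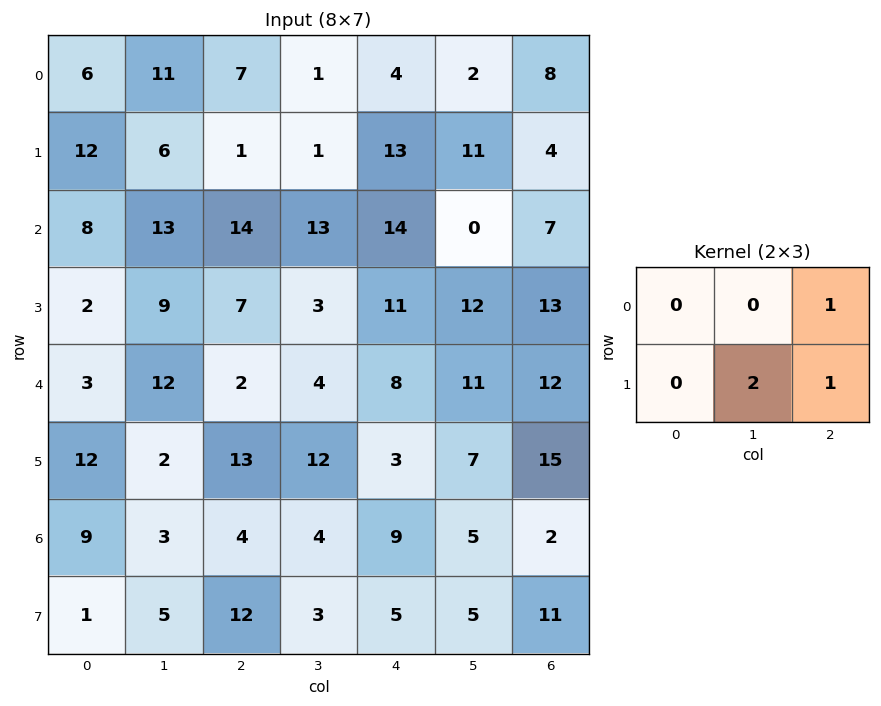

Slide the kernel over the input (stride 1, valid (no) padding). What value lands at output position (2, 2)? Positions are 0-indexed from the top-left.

The receptive field on the input at this output position is [14 13 14 / 7 3 11]. Elementwise product with the kernel and sum: 14·1 + 3·2 + 11·1.

31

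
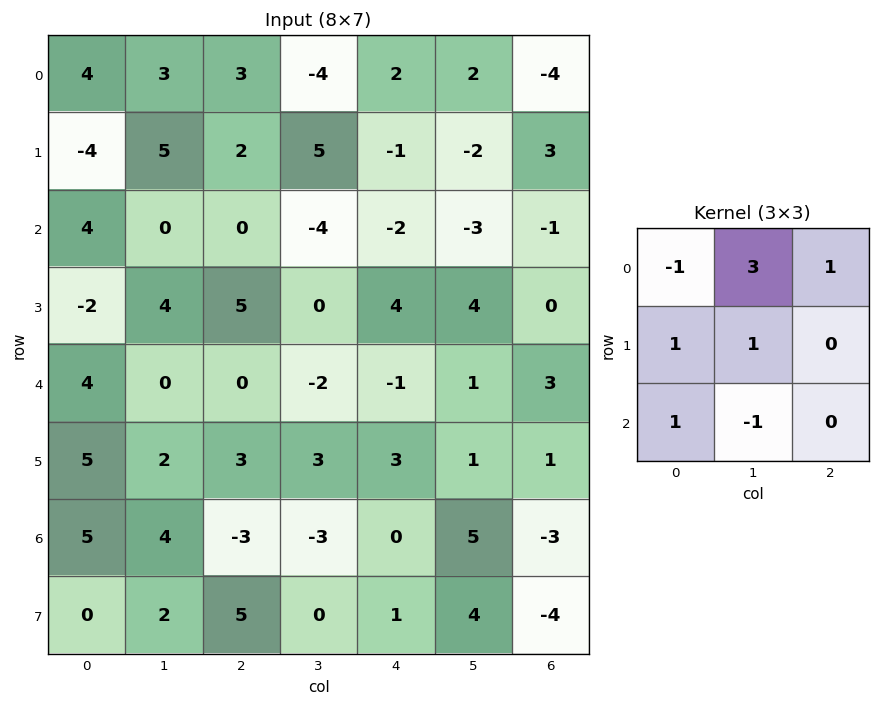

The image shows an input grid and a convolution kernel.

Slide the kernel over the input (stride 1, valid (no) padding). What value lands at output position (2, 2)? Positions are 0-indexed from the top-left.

-7

The receptive field on the input at this output position is [0 -4 -2 / 5 0 4 / 0 -2 -1]. Elementwise product with the kernel and sum: 0·-1 + -4·3 + -2·1 + 5·1 + 0·1 + 0·1 + -2·-1.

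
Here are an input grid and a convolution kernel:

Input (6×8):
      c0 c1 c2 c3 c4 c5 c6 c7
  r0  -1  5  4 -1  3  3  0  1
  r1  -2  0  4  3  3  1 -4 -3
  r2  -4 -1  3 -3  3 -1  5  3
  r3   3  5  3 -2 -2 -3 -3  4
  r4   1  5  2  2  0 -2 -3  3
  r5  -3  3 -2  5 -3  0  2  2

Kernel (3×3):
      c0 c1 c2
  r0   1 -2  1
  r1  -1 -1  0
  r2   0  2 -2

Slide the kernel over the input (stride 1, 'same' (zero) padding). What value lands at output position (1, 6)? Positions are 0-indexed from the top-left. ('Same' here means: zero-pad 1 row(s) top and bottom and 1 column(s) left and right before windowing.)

11

The receptive field on the zero-padded input at this output position is [3 0 1 / 1 -4 -3 / -1 5 3]. Elementwise product with the kernel and sum: 3·1 + 0·-2 + 1·1 + 1·-1 + -4·-1 + 5·2 + 3·-2.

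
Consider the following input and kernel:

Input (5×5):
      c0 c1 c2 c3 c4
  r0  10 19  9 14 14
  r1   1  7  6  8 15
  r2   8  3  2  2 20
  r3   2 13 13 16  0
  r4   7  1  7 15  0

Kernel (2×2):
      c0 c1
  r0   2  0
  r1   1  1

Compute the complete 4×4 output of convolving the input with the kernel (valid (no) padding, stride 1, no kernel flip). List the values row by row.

Output[0,0]: The receptive field on the input at this output position is [10 19 / 1 7]. Elementwise product with the kernel and sum: 10·2 + 1·1 + 7·1.
Output[0,1]: The receptive field on the input at this output position is [19 9 / 7 6]. Elementwise product with the kernel and sum: 19·2 + 7·1 + 6·1.

28 51 32 51
13 19 16 38
31 32 33 20
12 34 48 47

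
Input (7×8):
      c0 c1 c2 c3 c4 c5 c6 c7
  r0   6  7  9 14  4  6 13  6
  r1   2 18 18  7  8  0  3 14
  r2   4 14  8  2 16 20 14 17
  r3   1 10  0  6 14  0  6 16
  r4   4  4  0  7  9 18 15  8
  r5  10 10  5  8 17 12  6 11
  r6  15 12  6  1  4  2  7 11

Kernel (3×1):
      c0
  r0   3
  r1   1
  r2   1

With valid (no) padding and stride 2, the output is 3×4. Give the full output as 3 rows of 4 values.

24 53 36 56
17 24 71 63
37 11 48 58

Output[0,0]: The receptive field on the input at this output position is [6 / 2 / 4]. Elementwise product with the kernel and sum: 6·3 + 2·1 + 4·1.
Output[0,1]: The receptive field on the input at this output position is [9 / 18 / 8]. Elementwise product with the kernel and sum: 9·3 + 18·1 + 8·1.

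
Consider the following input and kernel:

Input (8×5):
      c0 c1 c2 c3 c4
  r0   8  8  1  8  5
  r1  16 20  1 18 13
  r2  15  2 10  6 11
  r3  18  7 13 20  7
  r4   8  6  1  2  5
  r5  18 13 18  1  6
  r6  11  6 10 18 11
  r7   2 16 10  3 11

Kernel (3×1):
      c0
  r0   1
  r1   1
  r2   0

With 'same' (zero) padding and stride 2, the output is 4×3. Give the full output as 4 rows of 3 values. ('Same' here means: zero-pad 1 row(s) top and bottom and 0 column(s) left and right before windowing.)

Output[0,0]: The receptive field on the zero-padded input at this output position is [0 / 8 / 16]. Elementwise product with the kernel and sum: 0·1 + 8·1.

8 1 5
31 11 24
26 14 12
29 28 17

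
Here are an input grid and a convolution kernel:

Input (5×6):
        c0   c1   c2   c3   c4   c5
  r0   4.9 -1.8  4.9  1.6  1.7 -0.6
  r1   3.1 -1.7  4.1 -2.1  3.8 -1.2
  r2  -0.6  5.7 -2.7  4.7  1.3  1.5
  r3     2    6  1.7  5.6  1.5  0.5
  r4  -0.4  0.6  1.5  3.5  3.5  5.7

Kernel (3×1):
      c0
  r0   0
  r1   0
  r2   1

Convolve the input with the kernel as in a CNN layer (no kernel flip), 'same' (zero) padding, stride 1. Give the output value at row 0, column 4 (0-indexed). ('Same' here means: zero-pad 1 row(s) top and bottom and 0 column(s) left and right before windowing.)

The receptive field on the zero-padded input at this output position is [0 / 1.7 / 3.8]. Elementwise product with the kernel and sum: 3.8·1.

3.8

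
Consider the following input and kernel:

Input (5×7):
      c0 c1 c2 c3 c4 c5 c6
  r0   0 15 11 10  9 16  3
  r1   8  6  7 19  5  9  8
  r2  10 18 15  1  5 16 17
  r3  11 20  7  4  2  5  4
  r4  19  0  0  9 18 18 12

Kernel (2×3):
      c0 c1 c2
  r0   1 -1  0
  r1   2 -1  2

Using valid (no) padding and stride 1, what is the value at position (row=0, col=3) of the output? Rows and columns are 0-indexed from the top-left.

The receptive field on the input at this output position is [10 9 16 / 19 5 9]. Elementwise product with the kernel and sum: 10·1 + 9·-1 + 19·2 + 5·-1 + 9·2.

52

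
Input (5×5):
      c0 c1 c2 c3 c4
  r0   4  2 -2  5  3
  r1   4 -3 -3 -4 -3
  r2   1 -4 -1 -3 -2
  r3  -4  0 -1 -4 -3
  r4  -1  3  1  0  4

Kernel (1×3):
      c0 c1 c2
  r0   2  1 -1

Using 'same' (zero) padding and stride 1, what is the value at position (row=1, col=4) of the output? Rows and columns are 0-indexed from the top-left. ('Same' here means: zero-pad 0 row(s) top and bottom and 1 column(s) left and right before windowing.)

The receptive field on the zero-padded input at this output position is [-4 -3 0]. Elementwise product with the kernel and sum: -4·2 + -3·1 + 0·-1.

-11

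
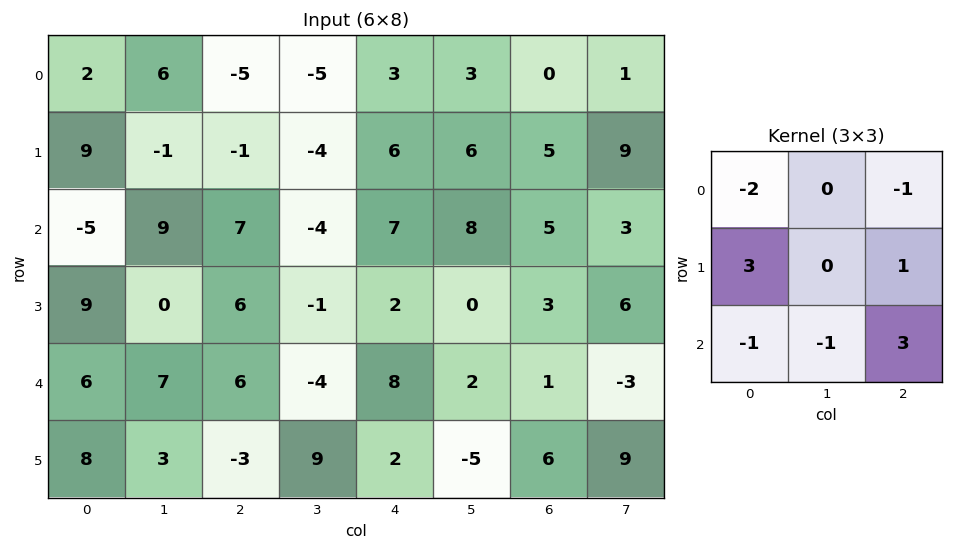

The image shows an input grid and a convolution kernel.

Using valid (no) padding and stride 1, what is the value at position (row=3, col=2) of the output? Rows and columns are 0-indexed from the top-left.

12

The receptive field on the input at this output position is [6 -1 2 / 6 -4 8 / -3 9 2]. Elementwise product with the kernel and sum: 6·-2 + 2·-1 + 6·3 + 8·1 + -3·-1 + 9·-1 + 2·3.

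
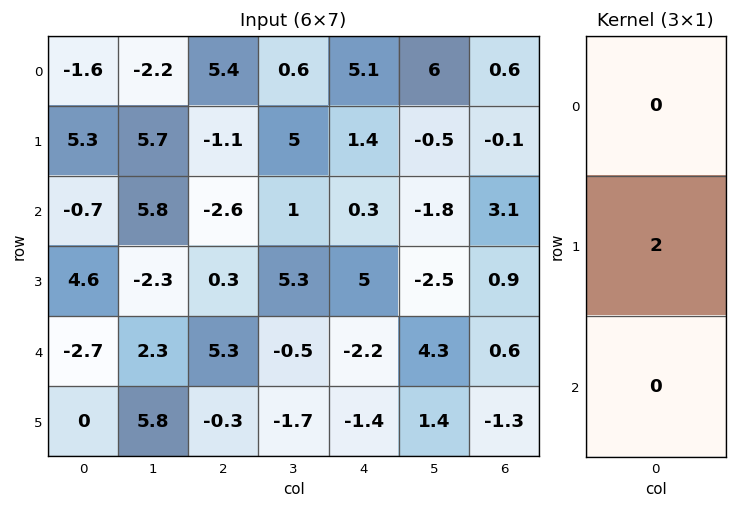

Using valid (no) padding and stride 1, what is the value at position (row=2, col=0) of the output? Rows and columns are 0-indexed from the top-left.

The receptive field on the input at this output position is [-0.7 / 4.6 / -2.7]. Elementwise product with the kernel and sum: 4.6·2.

9.2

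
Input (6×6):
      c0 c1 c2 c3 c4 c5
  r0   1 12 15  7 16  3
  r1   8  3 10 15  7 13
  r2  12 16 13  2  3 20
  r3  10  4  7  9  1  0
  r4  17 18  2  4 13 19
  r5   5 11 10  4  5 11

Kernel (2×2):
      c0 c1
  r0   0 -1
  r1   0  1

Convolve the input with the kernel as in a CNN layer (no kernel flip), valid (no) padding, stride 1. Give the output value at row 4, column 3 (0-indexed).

The receptive field on the input at this output position is [4 13 / 4 5]. Elementwise product with the kernel and sum: 13·-1 + 5·1.

-8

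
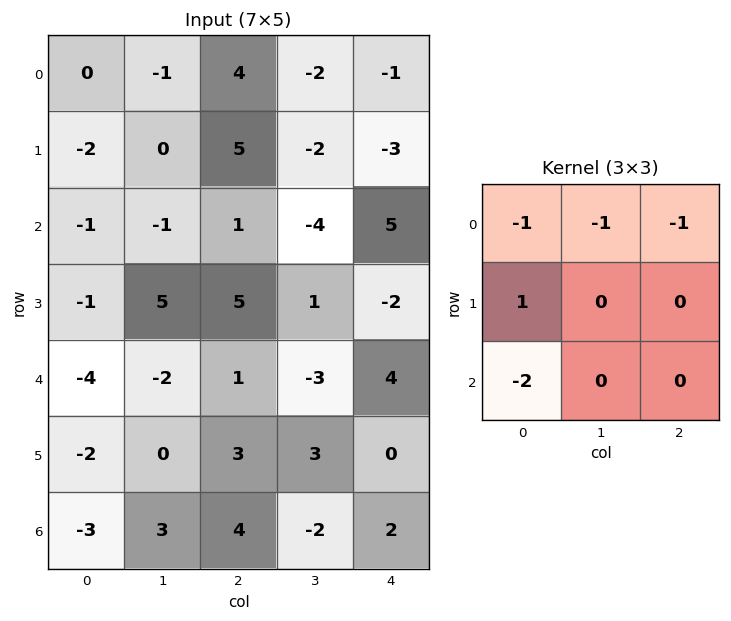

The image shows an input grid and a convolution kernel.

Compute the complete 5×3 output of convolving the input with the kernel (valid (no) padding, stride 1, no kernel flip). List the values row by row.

Output[0,0]: The receptive field on the input at this output position is [0 -1 4 / -2 0 5 / -1 -1 1]. Elementwise product with the kernel and sum: 0·-1 + -1·-1 + 4·-1 + -2·1 + -1·-2.
Output[0,1]: The receptive field on the input at this output position is [-1 4 -2 / 0 5 -2 / -1 1 -4]. Elementwise product with the kernel and sum: -1·-1 + 4·-1 + -2·-1 + 0·1 + -1·-2.

-3 1 2
-2 -14 -9
8 13 1
-9 -13 -9
9 -2 -7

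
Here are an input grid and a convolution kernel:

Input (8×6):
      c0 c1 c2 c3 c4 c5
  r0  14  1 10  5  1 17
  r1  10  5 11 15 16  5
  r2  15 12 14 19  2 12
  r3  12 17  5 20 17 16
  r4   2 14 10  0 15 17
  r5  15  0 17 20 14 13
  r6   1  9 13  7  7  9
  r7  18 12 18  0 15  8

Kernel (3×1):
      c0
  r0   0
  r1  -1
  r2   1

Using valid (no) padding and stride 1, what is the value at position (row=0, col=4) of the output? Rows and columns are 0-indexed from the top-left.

-14

The receptive field on the input at this output position is [1 / 16 / 2]. Elementwise product with the kernel and sum: 16·-1 + 2·1.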